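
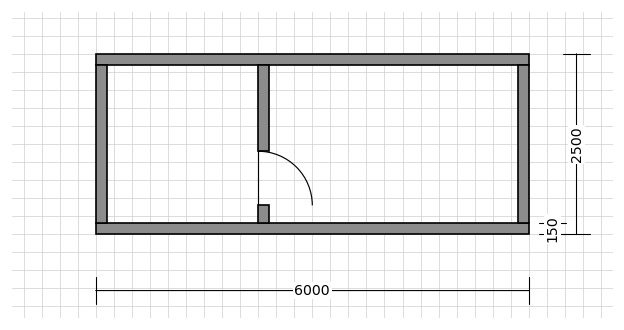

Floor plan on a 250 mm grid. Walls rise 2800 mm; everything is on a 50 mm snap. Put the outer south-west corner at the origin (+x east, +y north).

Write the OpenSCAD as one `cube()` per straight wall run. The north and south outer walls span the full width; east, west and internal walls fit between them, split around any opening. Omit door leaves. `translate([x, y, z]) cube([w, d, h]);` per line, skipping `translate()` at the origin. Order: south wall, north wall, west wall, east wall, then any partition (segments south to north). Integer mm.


cube([6000, 150, 2800]);
translate([0, 2350, 0]) cube([6000, 150, 2800]);
translate([0, 150, 0]) cube([150, 2200, 2800]);
translate([5850, 150, 0]) cube([150, 2200, 2800]);
translate([2250, 150, 0]) cube([150, 250, 2800]);
translate([2250, 1150, 0]) cube([150, 1200, 2800]);


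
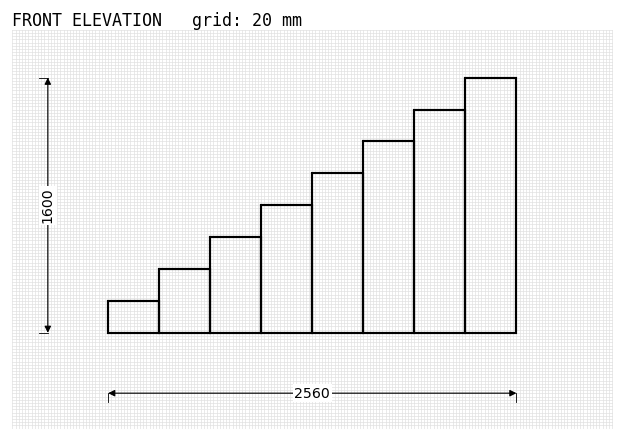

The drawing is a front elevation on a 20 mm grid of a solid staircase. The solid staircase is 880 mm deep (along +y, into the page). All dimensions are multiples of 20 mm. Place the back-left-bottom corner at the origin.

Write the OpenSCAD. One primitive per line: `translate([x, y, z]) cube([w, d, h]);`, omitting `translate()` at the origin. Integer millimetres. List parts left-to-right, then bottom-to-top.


cube([320, 880, 200]);
translate([320, 0, 0]) cube([320, 880, 400]);
translate([640, 0, 0]) cube([320, 880, 600]);
translate([960, 0, 0]) cube([320, 880, 800]);
translate([1280, 0, 0]) cube([320, 880, 1000]);
translate([1600, 0, 0]) cube([320, 880, 1200]);
translate([1920, 0, 0]) cube([320, 880, 1400]);
translate([2240, 0, 0]) cube([320, 880, 1600]);


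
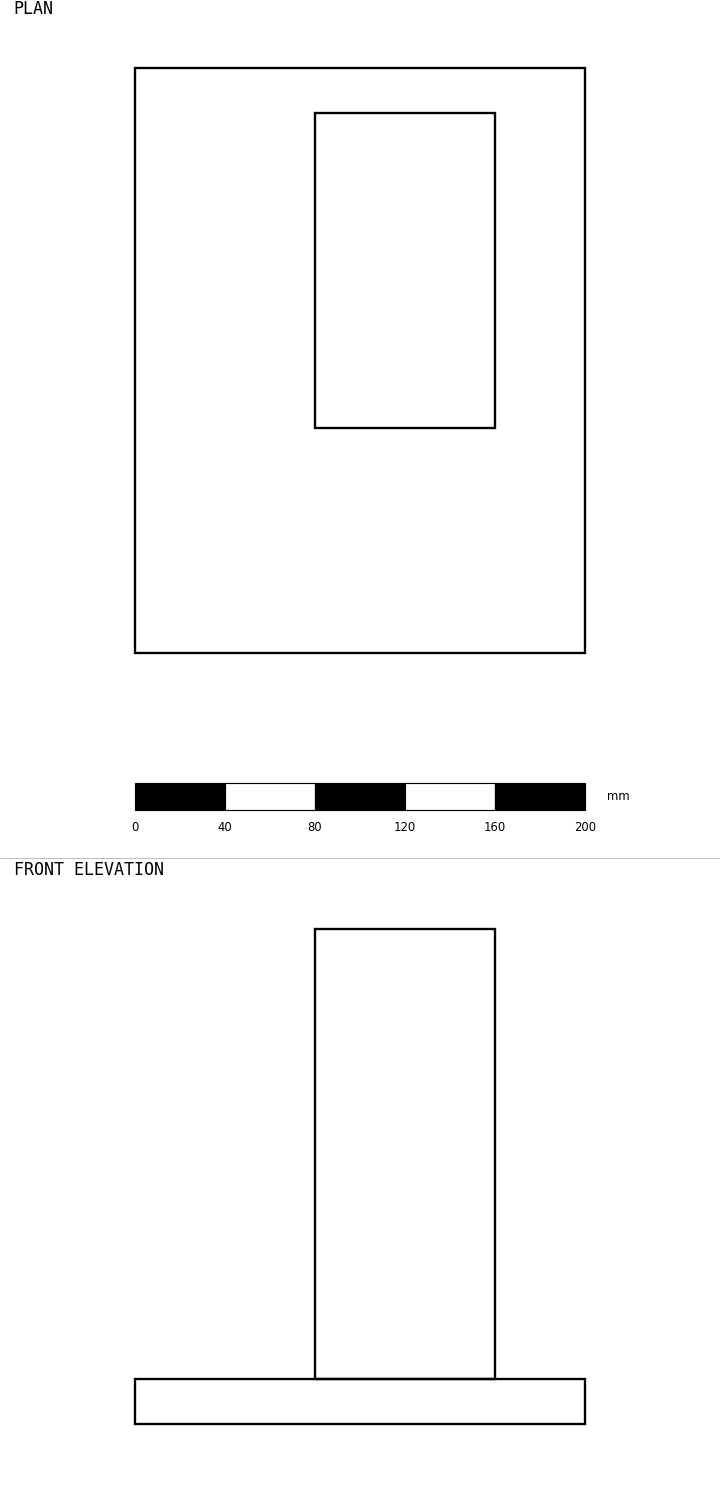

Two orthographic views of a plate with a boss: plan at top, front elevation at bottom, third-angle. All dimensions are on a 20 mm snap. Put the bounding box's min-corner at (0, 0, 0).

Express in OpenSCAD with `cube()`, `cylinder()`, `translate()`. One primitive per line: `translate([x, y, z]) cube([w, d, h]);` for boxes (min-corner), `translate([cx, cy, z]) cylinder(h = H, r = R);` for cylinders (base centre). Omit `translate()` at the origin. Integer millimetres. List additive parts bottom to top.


cube([200, 260, 20]);
translate([80, 100, 20]) cube([80, 140, 200]);


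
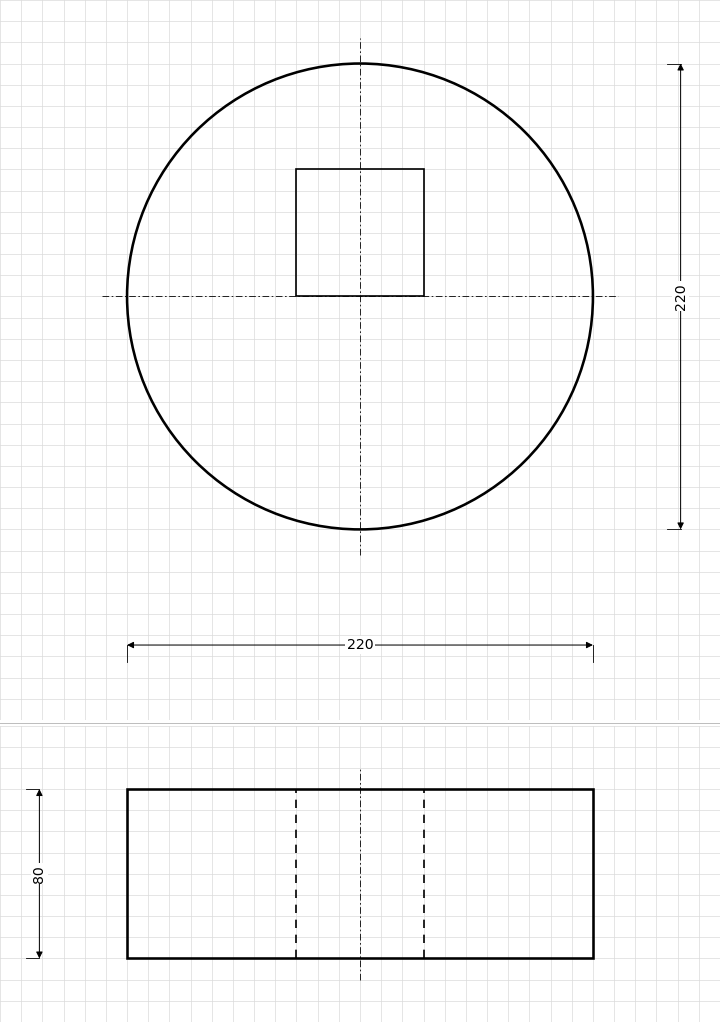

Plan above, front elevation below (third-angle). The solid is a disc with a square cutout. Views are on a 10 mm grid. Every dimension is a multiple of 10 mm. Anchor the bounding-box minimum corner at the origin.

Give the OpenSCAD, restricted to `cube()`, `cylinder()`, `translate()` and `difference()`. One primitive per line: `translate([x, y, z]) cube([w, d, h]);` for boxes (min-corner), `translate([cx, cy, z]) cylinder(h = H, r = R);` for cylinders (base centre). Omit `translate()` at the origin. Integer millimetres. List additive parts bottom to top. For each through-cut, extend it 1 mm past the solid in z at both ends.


difference() {
  translate([110, 110, 0]) cylinder(h = 80, r = 110);
  translate([80, 110, -1]) cube([60, 60, 82]);
}


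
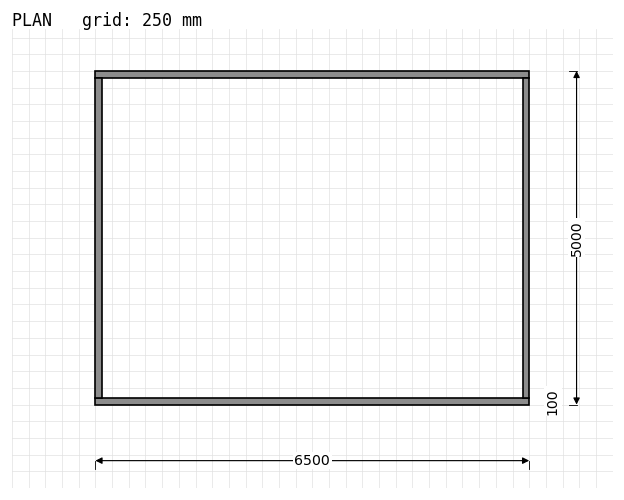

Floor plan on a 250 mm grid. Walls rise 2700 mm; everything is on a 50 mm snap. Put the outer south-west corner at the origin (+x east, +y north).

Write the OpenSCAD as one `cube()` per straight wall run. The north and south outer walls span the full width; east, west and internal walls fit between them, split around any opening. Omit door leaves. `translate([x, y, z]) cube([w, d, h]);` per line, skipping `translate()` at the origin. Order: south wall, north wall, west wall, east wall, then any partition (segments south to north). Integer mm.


cube([6500, 100, 2700]);
translate([0, 4900, 0]) cube([6500, 100, 2700]);
translate([0, 100, 0]) cube([100, 4800, 2700]);
translate([6400, 100, 0]) cube([100, 4800, 2700]);


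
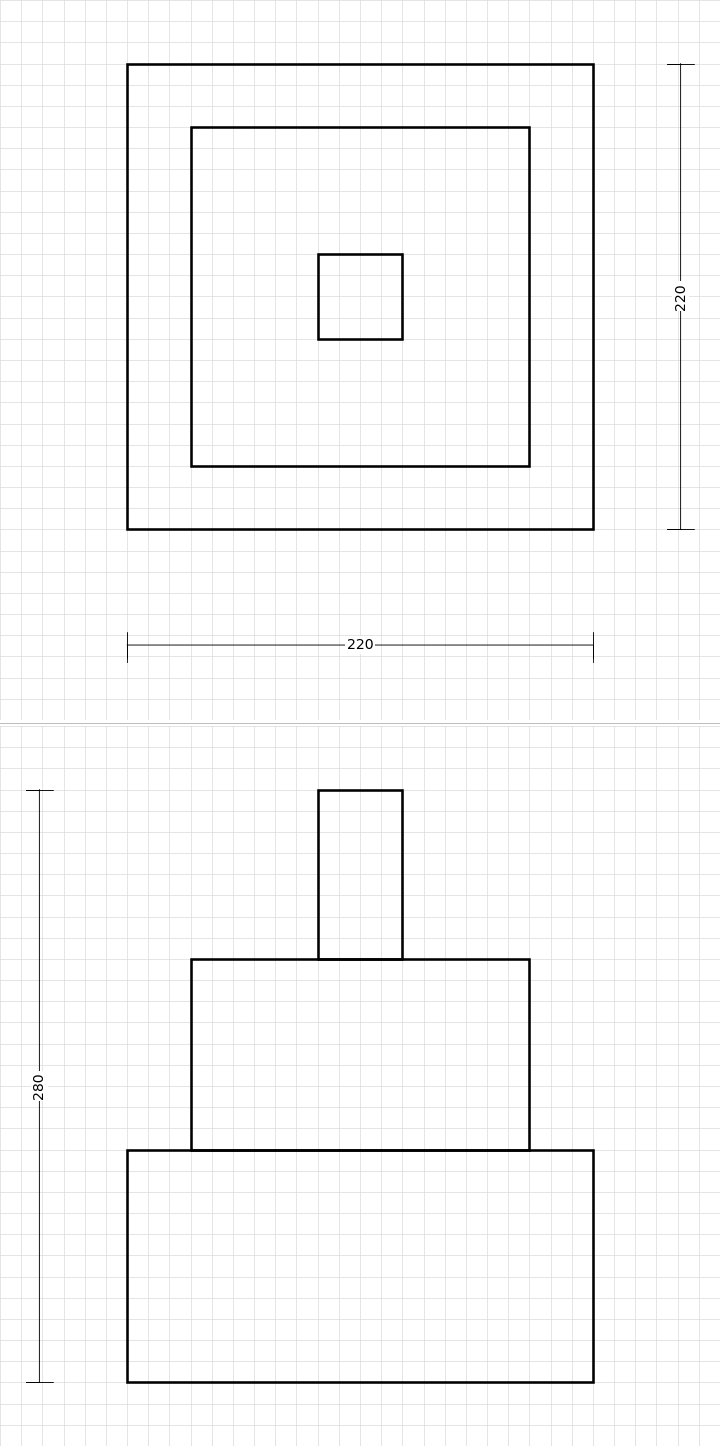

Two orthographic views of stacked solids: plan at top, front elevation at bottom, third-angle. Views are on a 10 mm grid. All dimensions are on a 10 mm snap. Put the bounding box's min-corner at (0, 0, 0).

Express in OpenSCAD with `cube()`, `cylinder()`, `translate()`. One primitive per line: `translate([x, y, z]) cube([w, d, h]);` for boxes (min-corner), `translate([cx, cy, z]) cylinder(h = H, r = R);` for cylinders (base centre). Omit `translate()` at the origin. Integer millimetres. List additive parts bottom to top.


cube([220, 220, 110]);
translate([30, 30, 110]) cube([160, 160, 90]);
translate([90, 90, 200]) cube([40, 40, 80]);


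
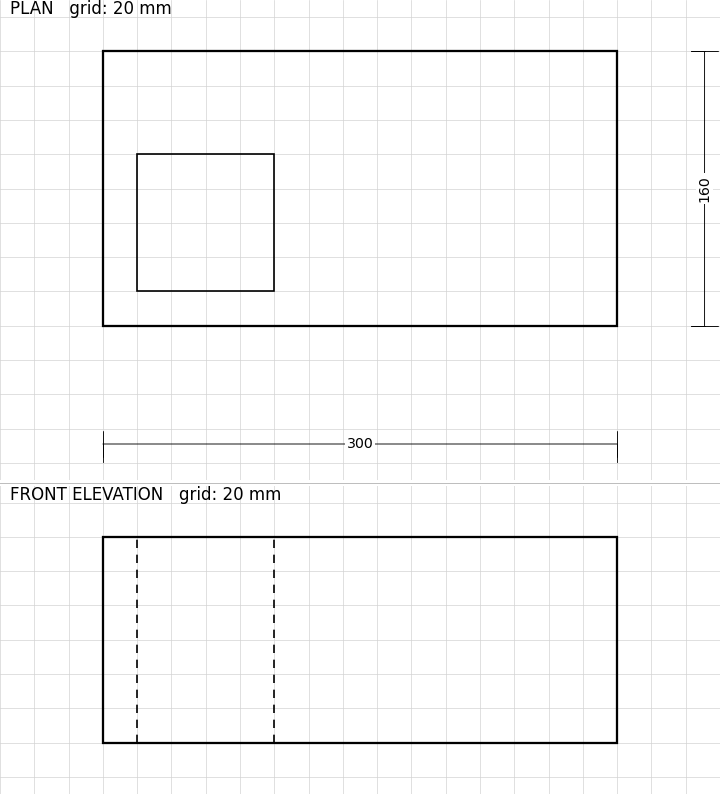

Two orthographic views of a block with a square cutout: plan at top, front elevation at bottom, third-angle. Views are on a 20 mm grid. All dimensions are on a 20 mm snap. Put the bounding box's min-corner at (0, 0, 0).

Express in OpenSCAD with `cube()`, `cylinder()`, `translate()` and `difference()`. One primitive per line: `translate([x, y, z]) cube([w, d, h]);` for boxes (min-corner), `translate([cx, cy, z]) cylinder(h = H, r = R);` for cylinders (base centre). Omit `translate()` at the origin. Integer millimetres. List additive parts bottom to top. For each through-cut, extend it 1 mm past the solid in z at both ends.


difference() {
  cube([300, 160, 120]);
  translate([20, 20, -1]) cube([80, 80, 122]);
}


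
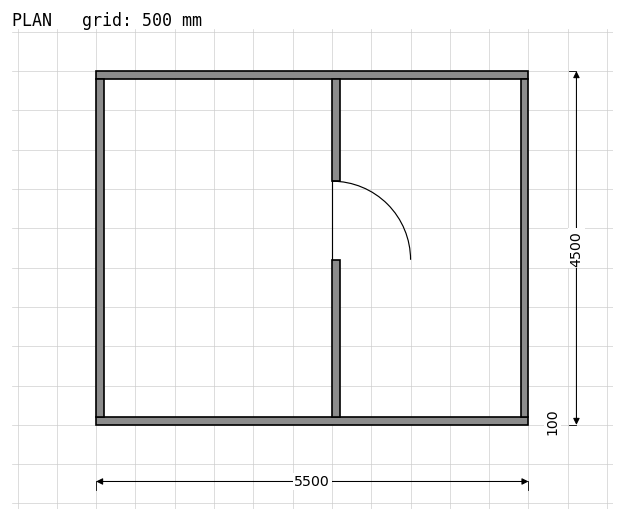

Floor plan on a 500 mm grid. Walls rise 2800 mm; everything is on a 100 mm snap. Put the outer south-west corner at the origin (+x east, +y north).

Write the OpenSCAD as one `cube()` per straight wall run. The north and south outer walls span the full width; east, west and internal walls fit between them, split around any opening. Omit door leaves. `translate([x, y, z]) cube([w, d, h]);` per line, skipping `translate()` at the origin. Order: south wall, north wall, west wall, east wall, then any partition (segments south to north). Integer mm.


cube([5500, 100, 2800]);
translate([0, 4400, 0]) cube([5500, 100, 2800]);
translate([0, 100, 0]) cube([100, 4300, 2800]);
translate([5400, 100, 0]) cube([100, 4300, 2800]);
translate([3000, 100, 0]) cube([100, 2000, 2800]);
translate([3000, 3100, 0]) cube([100, 1300, 2800]);


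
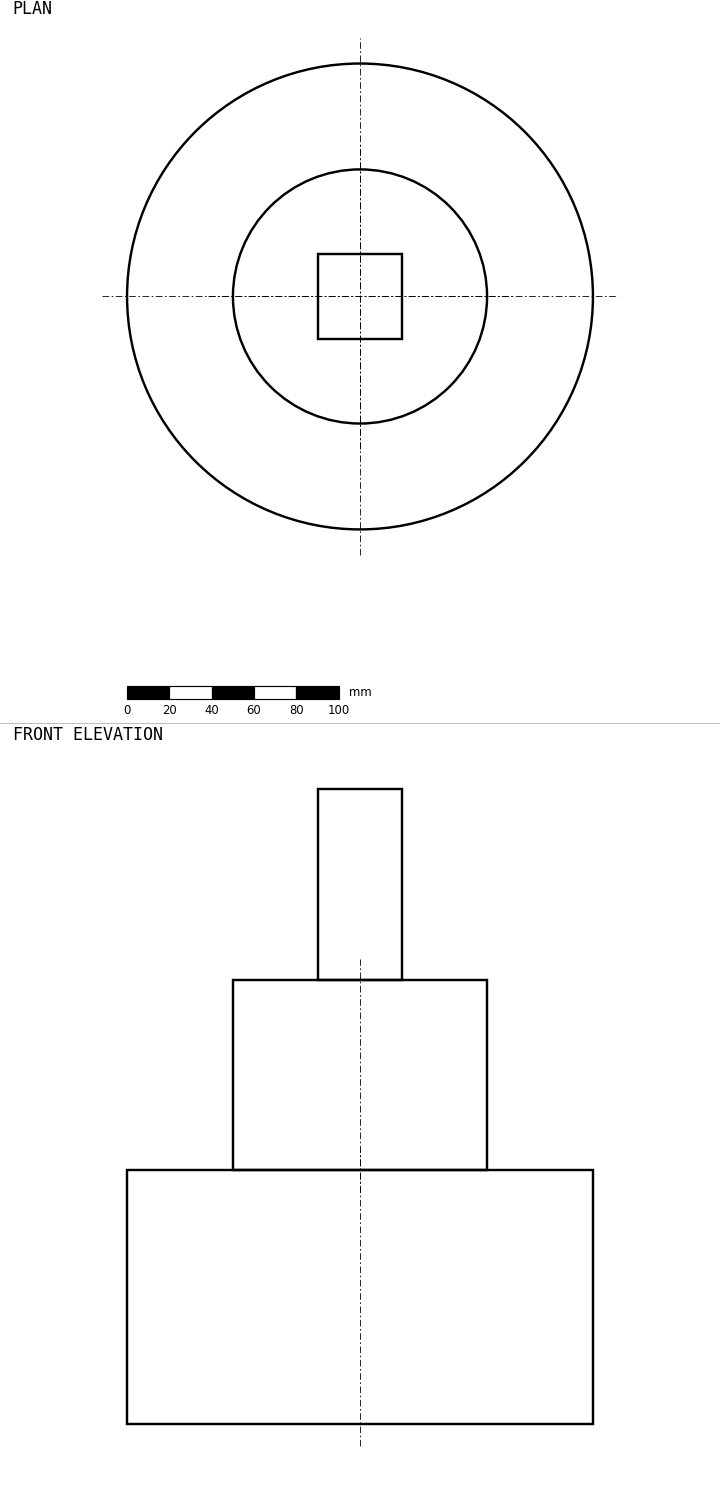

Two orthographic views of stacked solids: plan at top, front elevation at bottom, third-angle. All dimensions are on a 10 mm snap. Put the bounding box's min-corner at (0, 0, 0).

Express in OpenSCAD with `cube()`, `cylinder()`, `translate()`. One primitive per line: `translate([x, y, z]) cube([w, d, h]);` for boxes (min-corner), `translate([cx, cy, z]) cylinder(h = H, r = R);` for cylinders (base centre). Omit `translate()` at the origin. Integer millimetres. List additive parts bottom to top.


translate([110, 110, 0]) cylinder(h = 120, r = 110);
translate([110, 110, 120]) cylinder(h = 90, r = 60);
translate([90, 90, 210]) cube([40, 40, 90]);


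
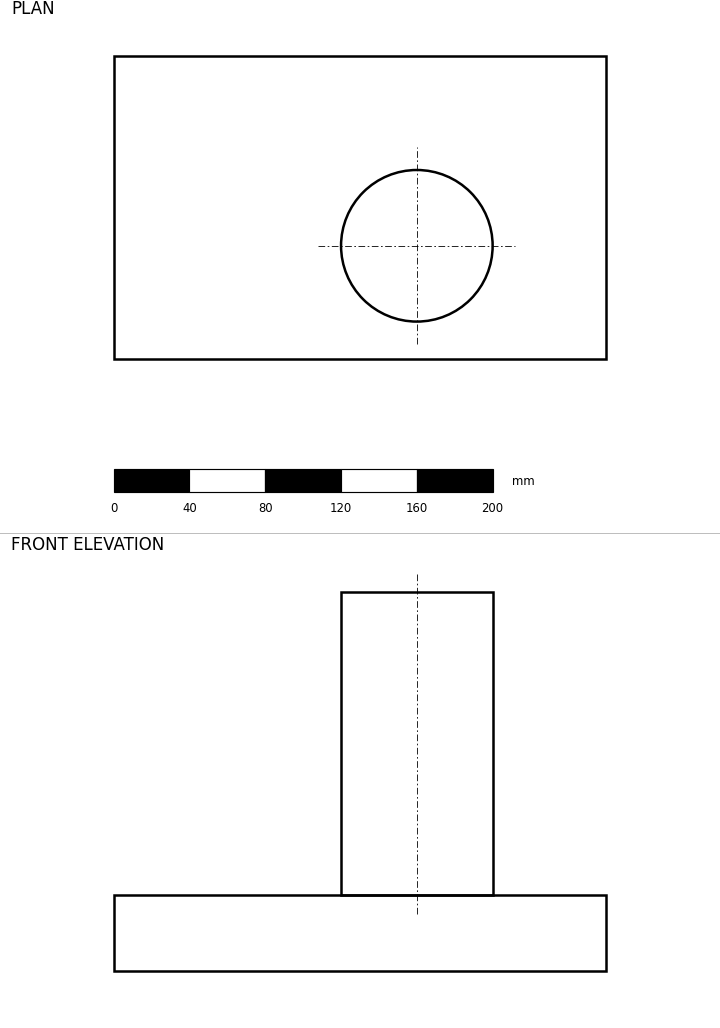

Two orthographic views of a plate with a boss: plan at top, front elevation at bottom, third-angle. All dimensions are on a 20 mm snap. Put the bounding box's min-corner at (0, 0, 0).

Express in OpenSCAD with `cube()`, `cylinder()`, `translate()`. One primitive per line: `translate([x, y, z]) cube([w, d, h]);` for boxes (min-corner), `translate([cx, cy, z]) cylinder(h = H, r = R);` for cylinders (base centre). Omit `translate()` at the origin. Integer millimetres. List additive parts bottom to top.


cube([260, 160, 40]);
translate([160, 60, 40]) cylinder(h = 160, r = 40);


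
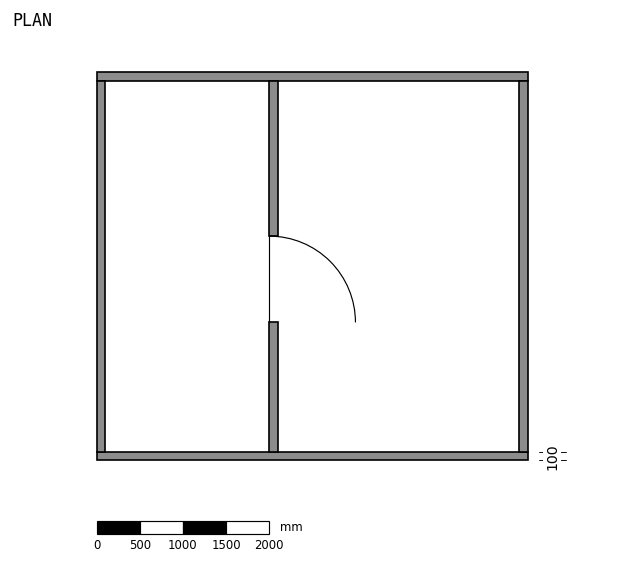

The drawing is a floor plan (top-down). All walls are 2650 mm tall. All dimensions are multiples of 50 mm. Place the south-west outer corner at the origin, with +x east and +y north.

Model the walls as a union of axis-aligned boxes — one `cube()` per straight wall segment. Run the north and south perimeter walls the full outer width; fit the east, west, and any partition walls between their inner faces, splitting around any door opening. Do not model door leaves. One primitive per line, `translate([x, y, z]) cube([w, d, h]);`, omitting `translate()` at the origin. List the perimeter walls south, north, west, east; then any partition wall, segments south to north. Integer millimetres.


cube([5000, 100, 2650]);
translate([0, 4400, 0]) cube([5000, 100, 2650]);
translate([0, 100, 0]) cube([100, 4300, 2650]);
translate([4900, 100, 0]) cube([100, 4300, 2650]);
translate([2000, 100, 0]) cube([100, 1500, 2650]);
translate([2000, 2600, 0]) cube([100, 1800, 2650]);


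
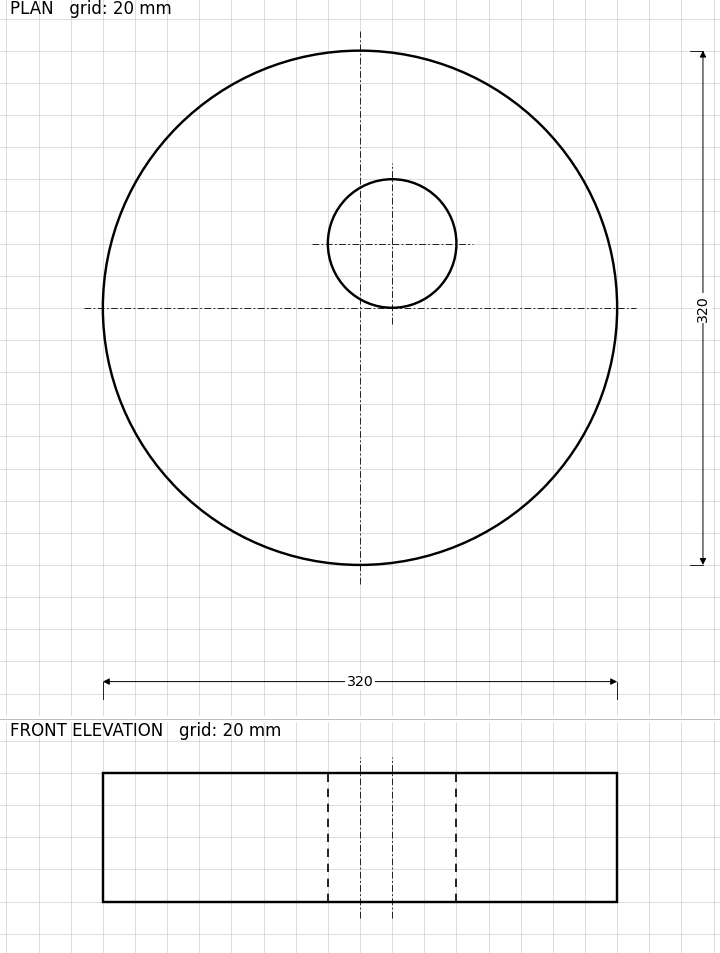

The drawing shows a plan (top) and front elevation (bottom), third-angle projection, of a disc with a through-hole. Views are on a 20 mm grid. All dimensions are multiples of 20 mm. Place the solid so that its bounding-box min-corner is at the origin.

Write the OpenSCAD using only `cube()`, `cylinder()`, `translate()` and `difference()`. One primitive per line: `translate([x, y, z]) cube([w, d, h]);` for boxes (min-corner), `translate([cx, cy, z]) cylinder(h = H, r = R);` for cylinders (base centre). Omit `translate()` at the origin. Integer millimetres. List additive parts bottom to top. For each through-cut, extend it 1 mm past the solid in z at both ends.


difference() {
  translate([160, 160, 0]) cylinder(h = 80, r = 160);
  translate([180, 200, -1]) cylinder(h = 82, r = 40);
}


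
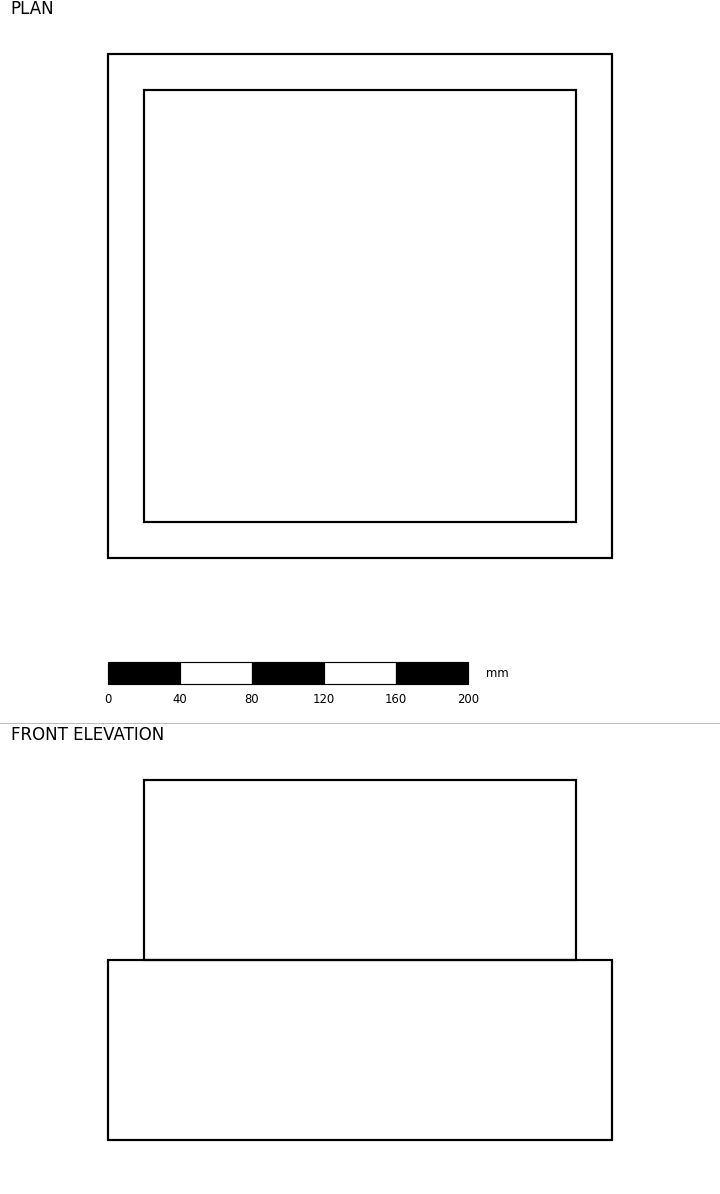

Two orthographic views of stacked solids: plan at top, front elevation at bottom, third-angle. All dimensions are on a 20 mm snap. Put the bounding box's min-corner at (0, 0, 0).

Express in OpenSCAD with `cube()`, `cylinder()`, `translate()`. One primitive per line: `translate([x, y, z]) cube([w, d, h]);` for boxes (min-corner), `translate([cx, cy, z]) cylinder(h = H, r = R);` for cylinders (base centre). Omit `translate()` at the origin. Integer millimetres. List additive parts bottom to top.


cube([280, 280, 100]);
translate([20, 20, 100]) cube([240, 240, 100]);


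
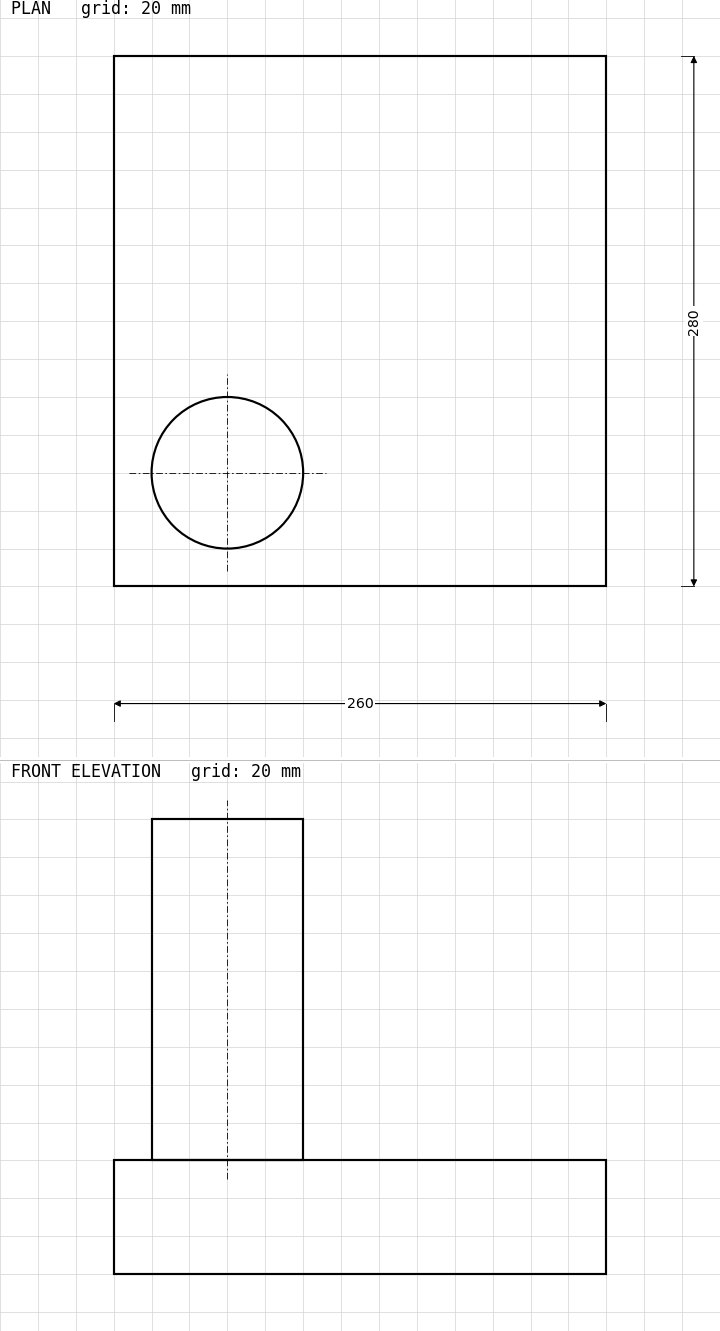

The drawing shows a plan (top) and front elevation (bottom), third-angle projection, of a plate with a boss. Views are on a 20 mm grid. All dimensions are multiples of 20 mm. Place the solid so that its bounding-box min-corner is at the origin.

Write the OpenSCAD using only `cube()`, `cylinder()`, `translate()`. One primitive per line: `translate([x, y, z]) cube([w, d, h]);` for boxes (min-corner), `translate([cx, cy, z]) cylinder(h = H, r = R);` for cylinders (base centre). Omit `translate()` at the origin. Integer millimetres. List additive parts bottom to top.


cube([260, 280, 60]);
translate([60, 60, 60]) cylinder(h = 180, r = 40);


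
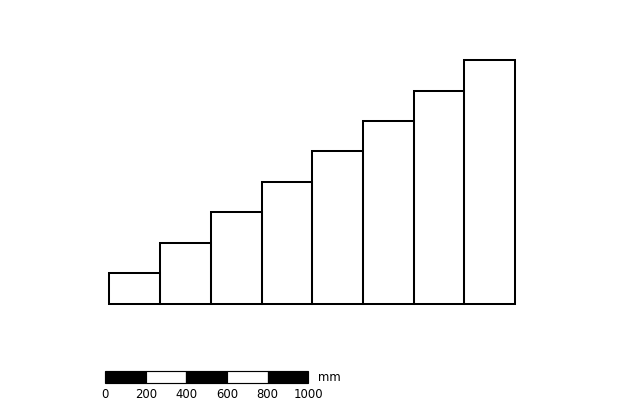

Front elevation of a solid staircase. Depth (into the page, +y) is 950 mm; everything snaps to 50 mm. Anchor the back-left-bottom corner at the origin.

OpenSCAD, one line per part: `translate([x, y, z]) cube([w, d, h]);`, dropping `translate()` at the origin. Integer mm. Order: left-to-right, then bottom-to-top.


cube([250, 950, 150]);
translate([250, 0, 0]) cube([250, 950, 300]);
translate([500, 0, 0]) cube([250, 950, 450]);
translate([750, 0, 0]) cube([250, 950, 600]);
translate([1000, 0, 0]) cube([250, 950, 750]);
translate([1250, 0, 0]) cube([250, 950, 900]);
translate([1500, 0, 0]) cube([250, 950, 1050]);
translate([1750, 0, 0]) cube([250, 950, 1200]);


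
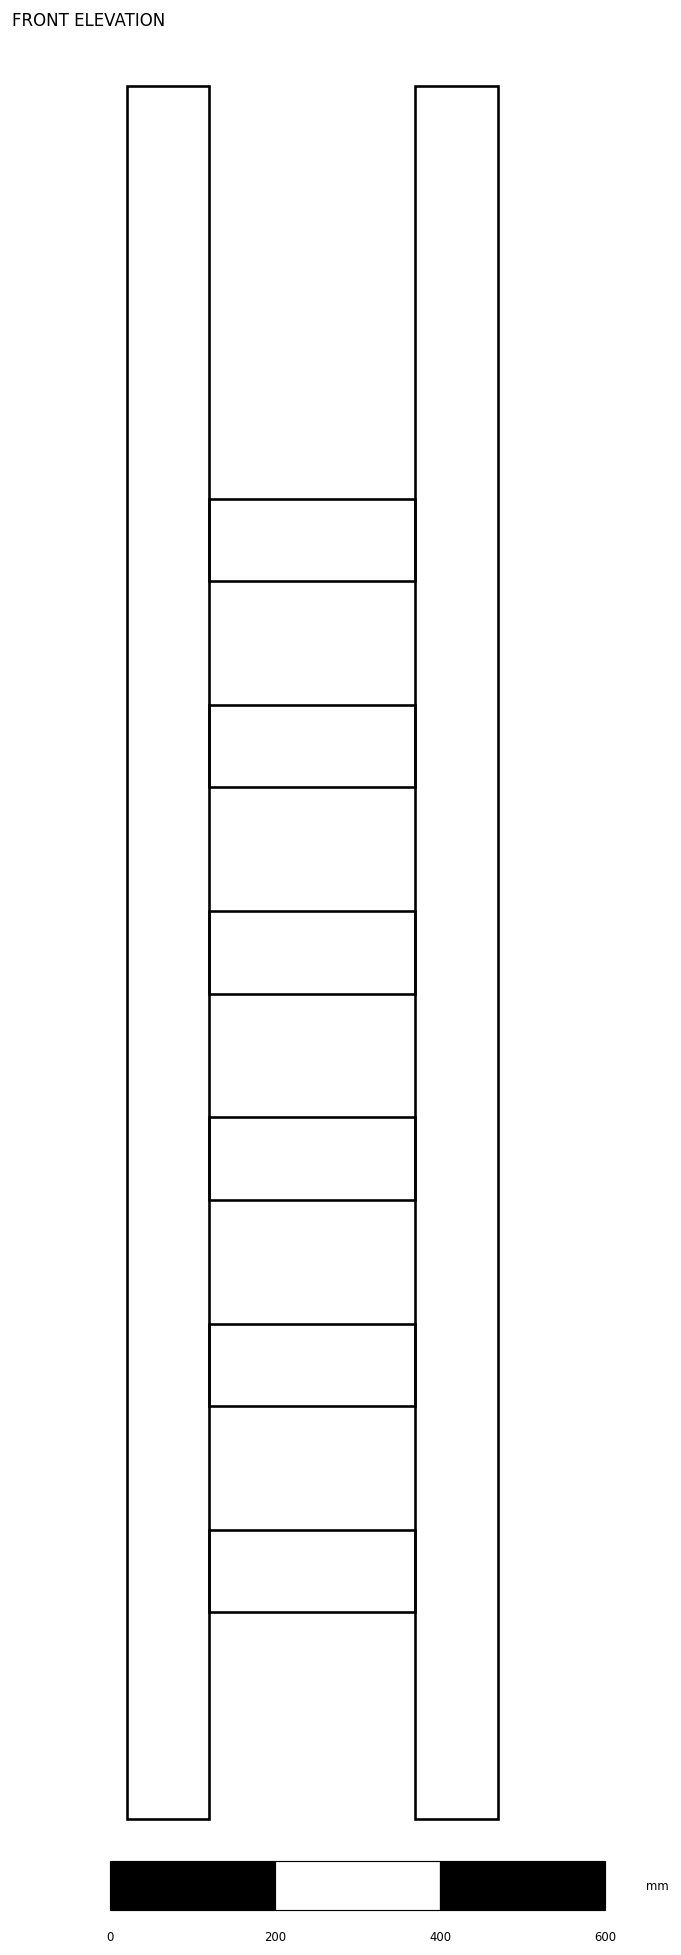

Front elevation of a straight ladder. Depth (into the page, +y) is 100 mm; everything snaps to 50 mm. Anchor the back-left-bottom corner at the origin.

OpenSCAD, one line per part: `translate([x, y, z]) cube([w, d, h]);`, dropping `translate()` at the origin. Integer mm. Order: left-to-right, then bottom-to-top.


cube([100, 100, 2100]);
translate([100, 0, 250]) cube([250, 100, 100]);
translate([100, 0, 500]) cube([250, 100, 100]);
translate([100, 0, 750]) cube([250, 100, 100]);
translate([100, 0, 1000]) cube([250, 100, 100]);
translate([100, 0, 1250]) cube([250, 100, 100]);
translate([100, 0, 1500]) cube([250, 100, 100]);
translate([350, 0, 0]) cube([100, 100, 2100]);


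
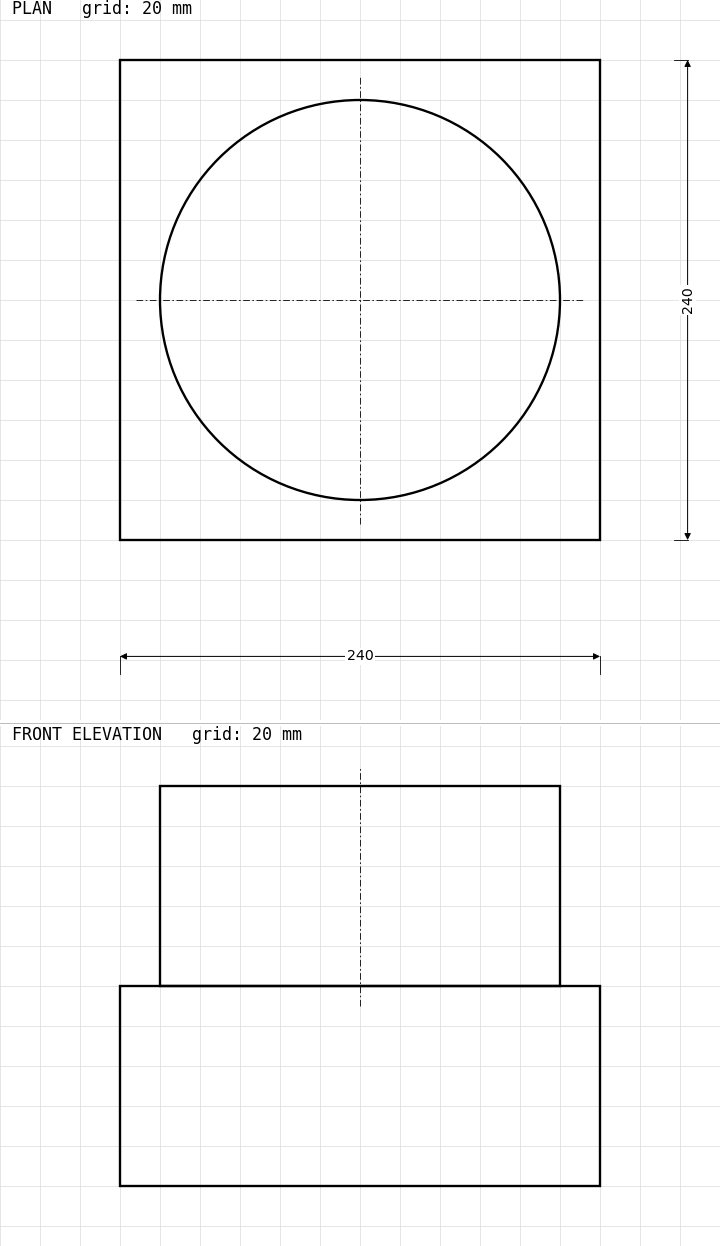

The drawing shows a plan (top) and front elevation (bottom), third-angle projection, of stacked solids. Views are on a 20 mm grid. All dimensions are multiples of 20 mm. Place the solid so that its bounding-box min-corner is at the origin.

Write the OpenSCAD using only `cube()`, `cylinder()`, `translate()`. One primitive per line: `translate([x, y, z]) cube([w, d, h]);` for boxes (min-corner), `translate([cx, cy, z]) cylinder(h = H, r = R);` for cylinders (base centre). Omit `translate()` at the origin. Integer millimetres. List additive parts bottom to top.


cube([240, 240, 100]);
translate([120, 120, 100]) cylinder(h = 100, r = 100);


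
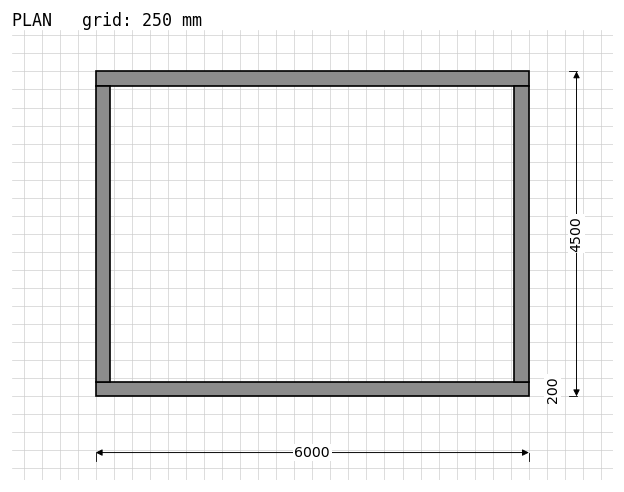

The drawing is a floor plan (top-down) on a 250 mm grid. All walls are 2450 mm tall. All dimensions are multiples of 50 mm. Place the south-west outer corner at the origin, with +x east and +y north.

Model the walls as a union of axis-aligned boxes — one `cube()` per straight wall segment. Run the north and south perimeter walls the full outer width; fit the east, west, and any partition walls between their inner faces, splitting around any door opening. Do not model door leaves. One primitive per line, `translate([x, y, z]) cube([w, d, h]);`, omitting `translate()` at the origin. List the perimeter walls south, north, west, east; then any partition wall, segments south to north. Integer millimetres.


cube([6000, 200, 2450]);
translate([0, 4300, 0]) cube([6000, 200, 2450]);
translate([0, 200, 0]) cube([200, 4100, 2450]);
translate([5800, 200, 0]) cube([200, 4100, 2450]);


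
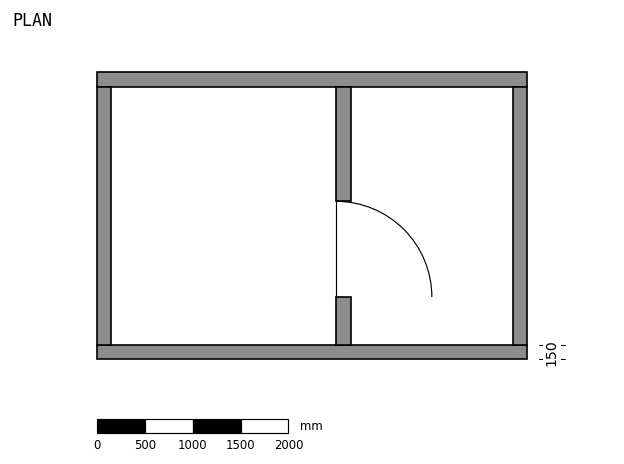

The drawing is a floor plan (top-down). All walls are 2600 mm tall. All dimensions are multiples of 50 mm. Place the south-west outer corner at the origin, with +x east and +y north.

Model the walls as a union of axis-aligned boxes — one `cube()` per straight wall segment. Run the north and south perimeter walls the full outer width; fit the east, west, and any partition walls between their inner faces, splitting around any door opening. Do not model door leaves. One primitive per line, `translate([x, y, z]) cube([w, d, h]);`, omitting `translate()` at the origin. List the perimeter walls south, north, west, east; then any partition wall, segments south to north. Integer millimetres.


cube([4500, 150, 2600]);
translate([0, 2850, 0]) cube([4500, 150, 2600]);
translate([0, 150, 0]) cube([150, 2700, 2600]);
translate([4350, 150, 0]) cube([150, 2700, 2600]);
translate([2500, 150, 0]) cube([150, 500, 2600]);
translate([2500, 1650, 0]) cube([150, 1200, 2600]);


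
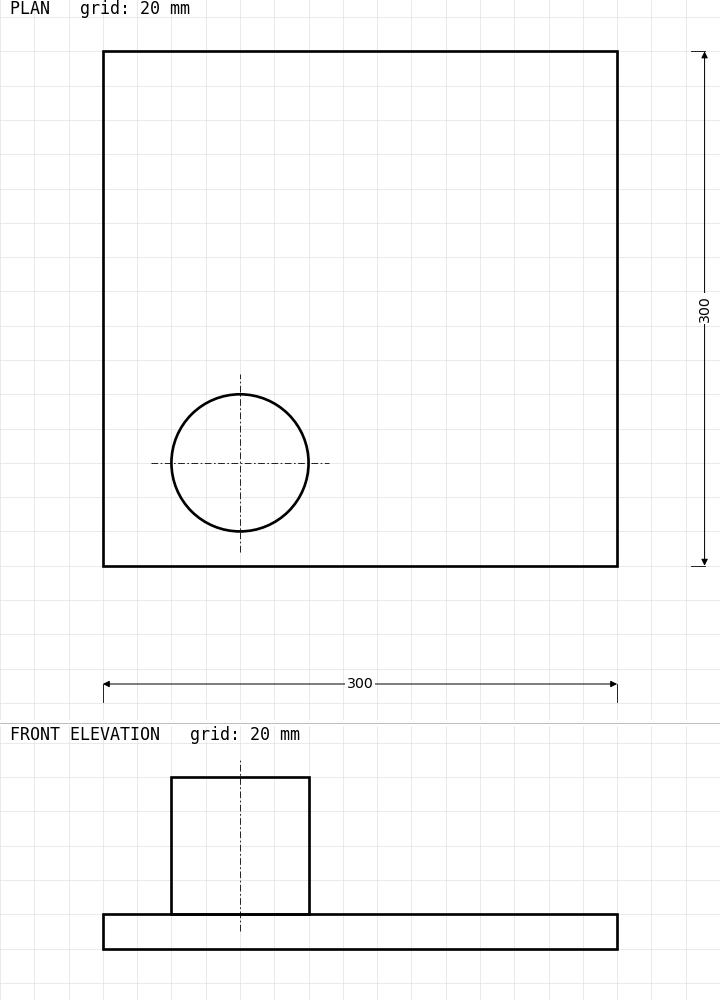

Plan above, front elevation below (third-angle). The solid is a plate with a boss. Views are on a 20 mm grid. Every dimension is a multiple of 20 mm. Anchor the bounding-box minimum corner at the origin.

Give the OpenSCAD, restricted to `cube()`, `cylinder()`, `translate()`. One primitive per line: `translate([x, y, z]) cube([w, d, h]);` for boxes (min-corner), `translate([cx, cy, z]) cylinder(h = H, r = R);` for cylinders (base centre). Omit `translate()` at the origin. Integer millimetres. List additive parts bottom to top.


cube([300, 300, 20]);
translate([80, 60, 20]) cylinder(h = 80, r = 40);


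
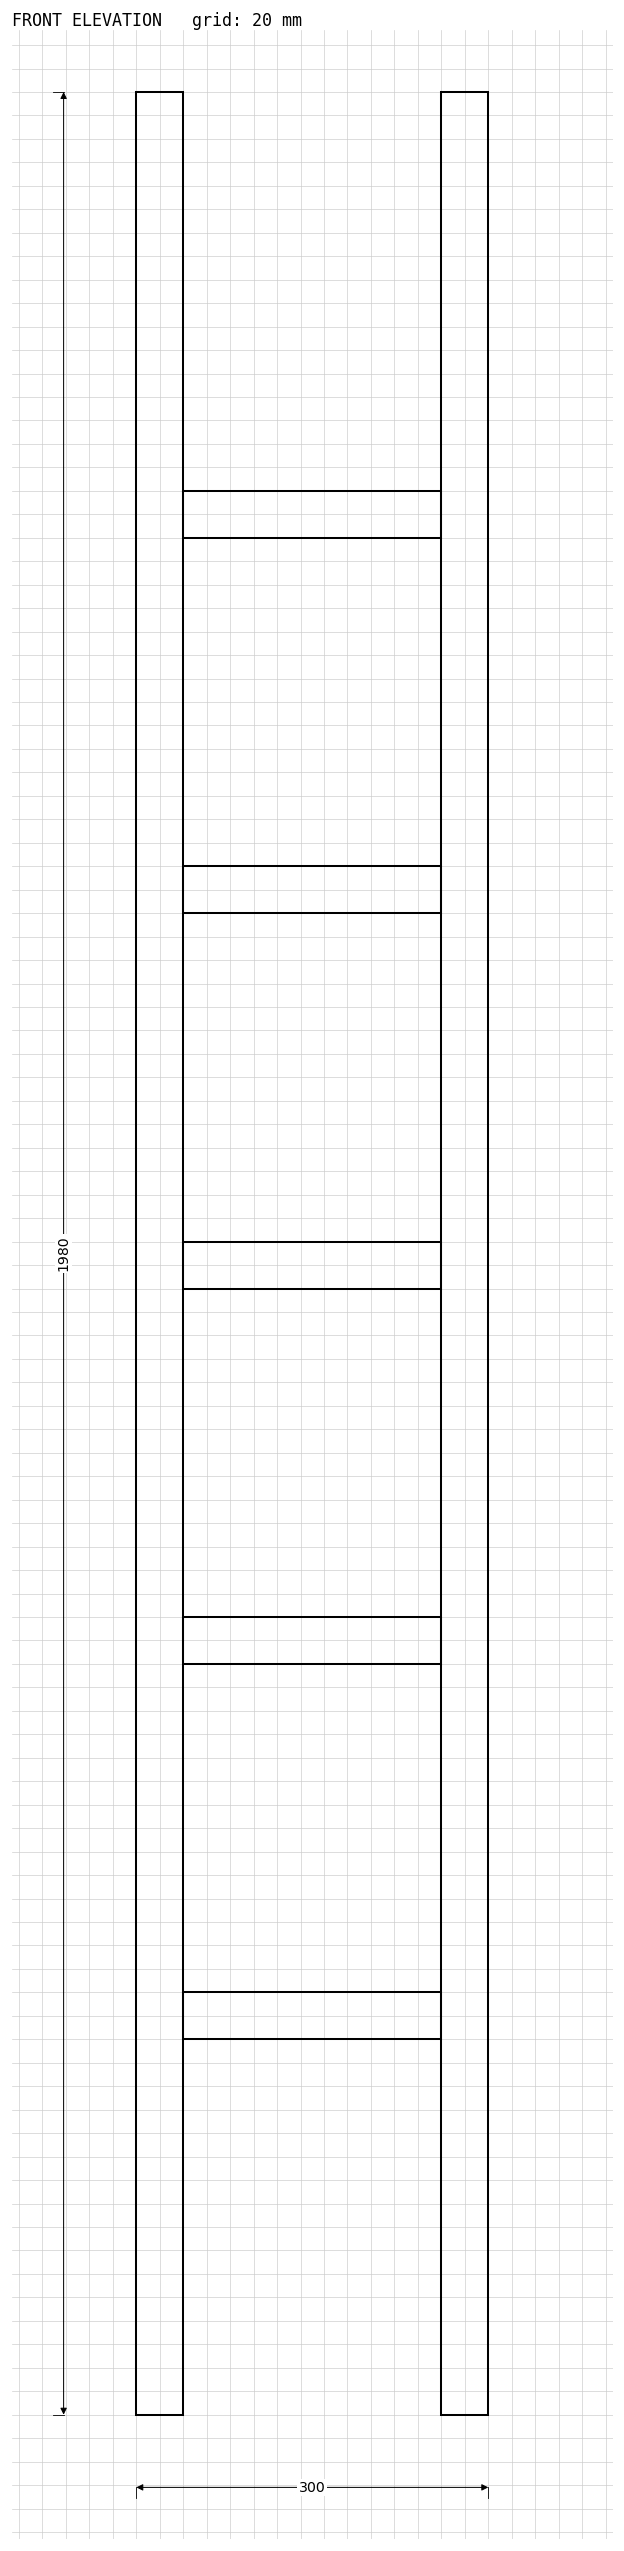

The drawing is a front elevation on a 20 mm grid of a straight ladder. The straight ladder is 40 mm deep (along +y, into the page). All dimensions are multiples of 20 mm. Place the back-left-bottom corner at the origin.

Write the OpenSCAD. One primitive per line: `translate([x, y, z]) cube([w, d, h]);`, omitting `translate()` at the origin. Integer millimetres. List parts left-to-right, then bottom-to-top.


cube([40, 40, 1980]);
translate([40, 0, 320]) cube([220, 40, 40]);
translate([40, 0, 640]) cube([220, 40, 40]);
translate([40, 0, 960]) cube([220, 40, 40]);
translate([40, 0, 1280]) cube([220, 40, 40]);
translate([40, 0, 1600]) cube([220, 40, 40]);
translate([260, 0, 0]) cube([40, 40, 1980]);


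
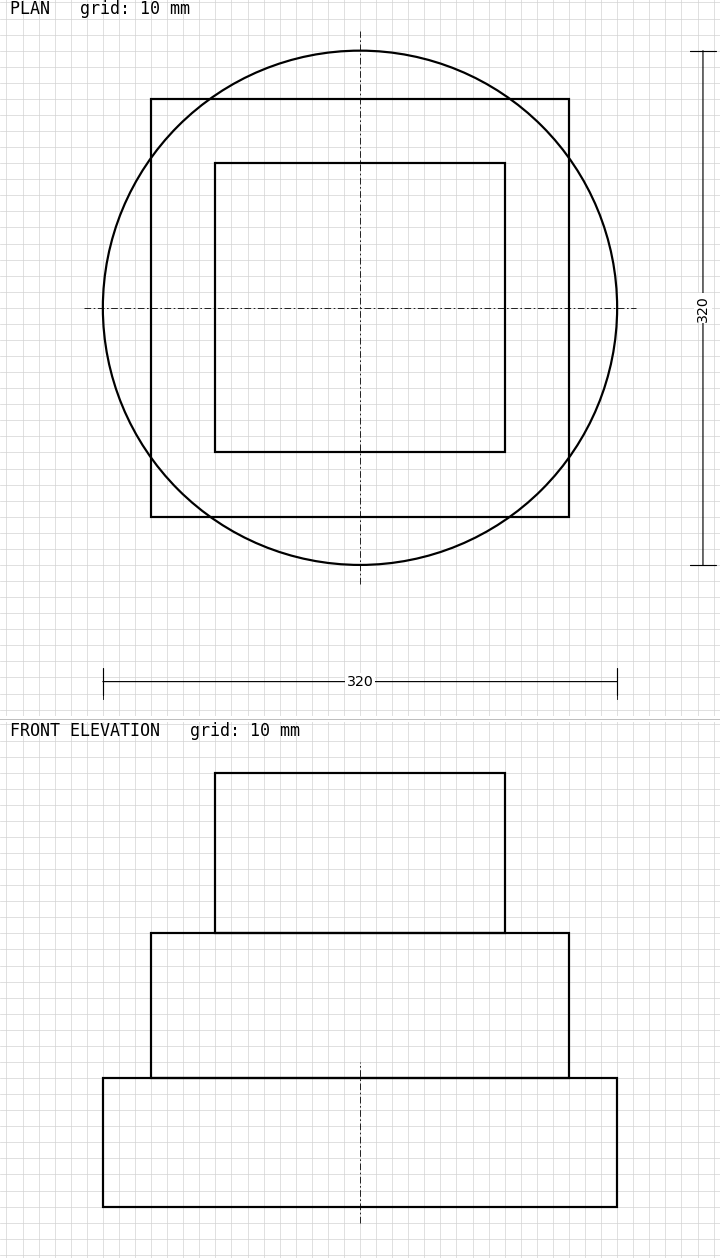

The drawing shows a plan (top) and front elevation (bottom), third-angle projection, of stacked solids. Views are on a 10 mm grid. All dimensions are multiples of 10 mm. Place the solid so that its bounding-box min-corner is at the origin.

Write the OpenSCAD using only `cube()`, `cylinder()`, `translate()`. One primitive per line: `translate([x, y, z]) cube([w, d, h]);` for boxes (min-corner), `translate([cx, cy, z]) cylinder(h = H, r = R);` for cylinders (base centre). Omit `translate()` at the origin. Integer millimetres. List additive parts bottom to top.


translate([160, 160, 0]) cylinder(h = 80, r = 160);
translate([30, 30, 80]) cube([260, 260, 90]);
translate([70, 70, 170]) cube([180, 180, 100]);


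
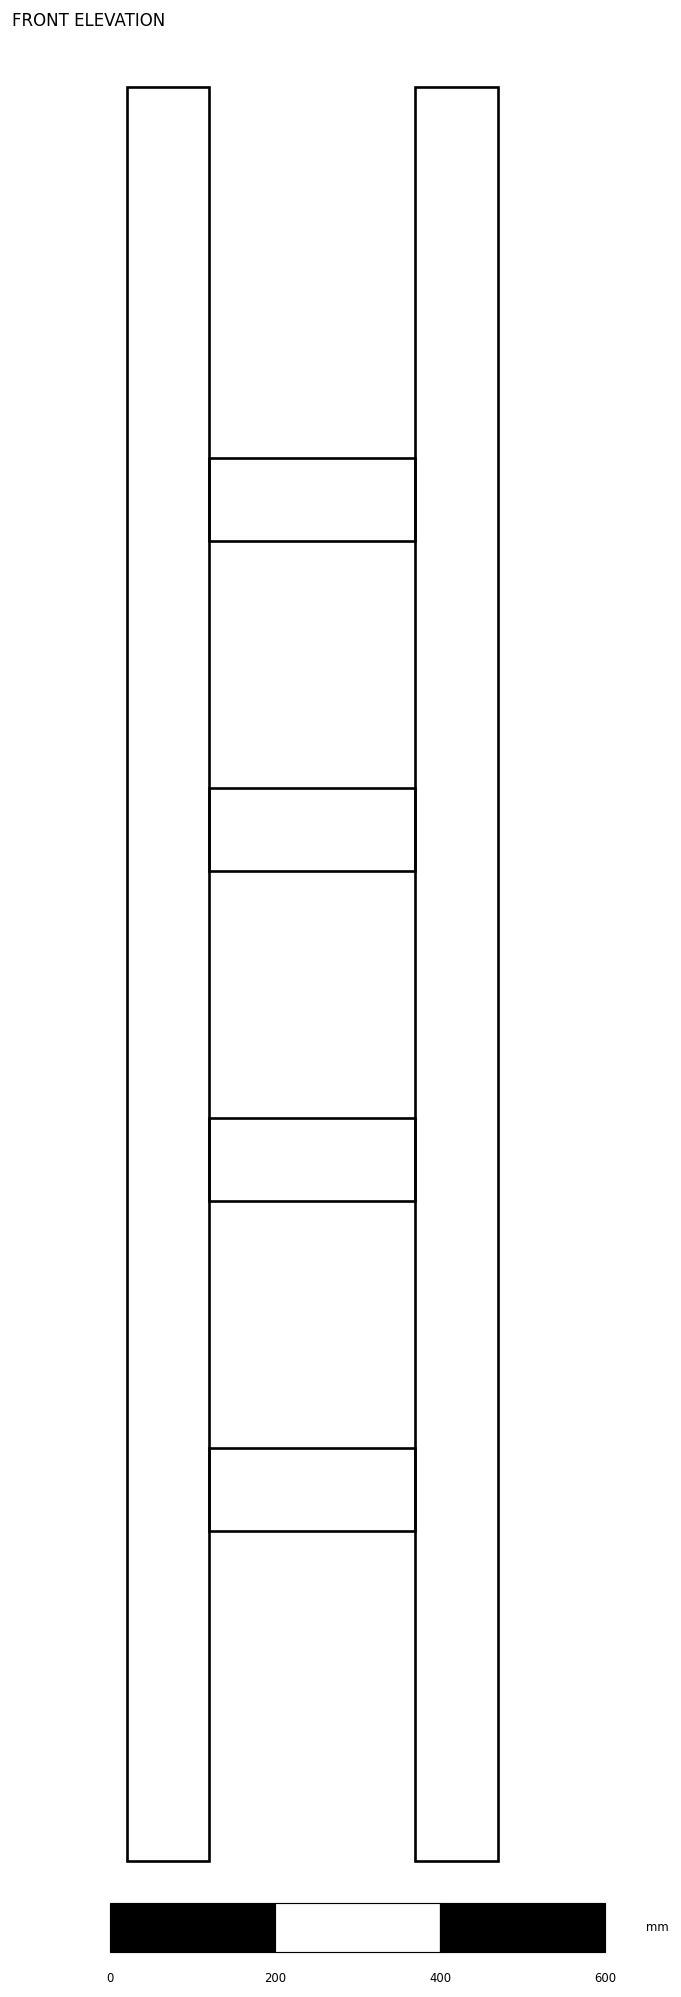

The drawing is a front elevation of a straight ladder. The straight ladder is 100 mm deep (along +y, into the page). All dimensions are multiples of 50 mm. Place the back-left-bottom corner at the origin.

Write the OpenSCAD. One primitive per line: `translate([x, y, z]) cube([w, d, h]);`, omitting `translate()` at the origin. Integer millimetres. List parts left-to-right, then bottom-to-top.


cube([100, 100, 2150]);
translate([100, 0, 400]) cube([250, 100, 100]);
translate([100, 0, 800]) cube([250, 100, 100]);
translate([100, 0, 1200]) cube([250, 100, 100]);
translate([100, 0, 1600]) cube([250, 100, 100]);
translate([350, 0, 0]) cube([100, 100, 2150]);


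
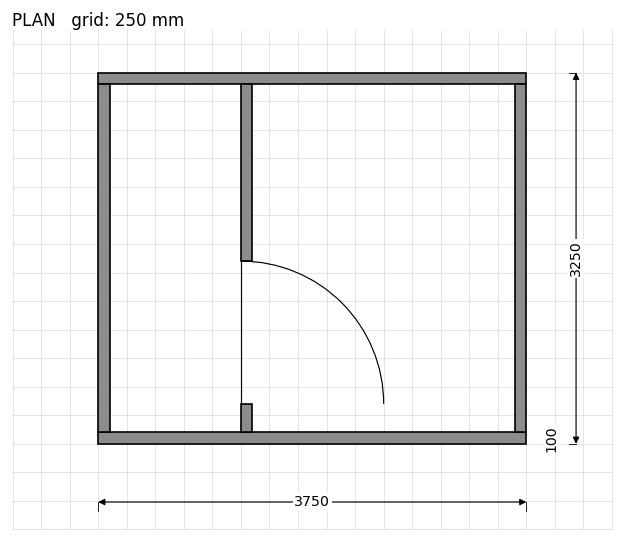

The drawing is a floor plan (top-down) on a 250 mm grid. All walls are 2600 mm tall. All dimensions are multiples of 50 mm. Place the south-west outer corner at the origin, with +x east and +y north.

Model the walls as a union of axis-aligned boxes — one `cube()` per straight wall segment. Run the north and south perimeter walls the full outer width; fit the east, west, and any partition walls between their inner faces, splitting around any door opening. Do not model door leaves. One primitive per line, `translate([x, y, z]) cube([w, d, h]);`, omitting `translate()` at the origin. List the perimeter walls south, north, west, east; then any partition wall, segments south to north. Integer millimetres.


cube([3750, 100, 2600]);
translate([0, 3150, 0]) cube([3750, 100, 2600]);
translate([0, 100, 0]) cube([100, 3050, 2600]);
translate([3650, 100, 0]) cube([100, 3050, 2600]);
translate([1250, 100, 0]) cube([100, 250, 2600]);
translate([1250, 1600, 0]) cube([100, 1550, 2600]);


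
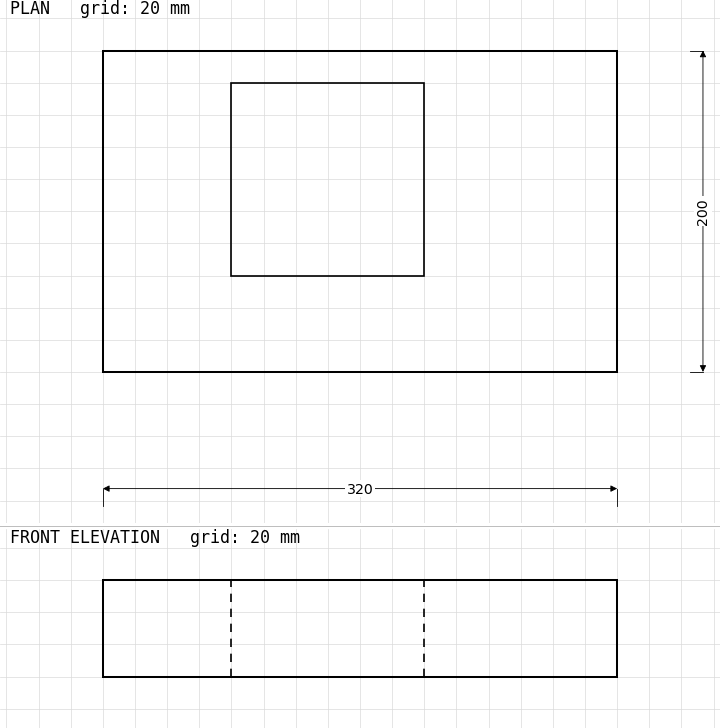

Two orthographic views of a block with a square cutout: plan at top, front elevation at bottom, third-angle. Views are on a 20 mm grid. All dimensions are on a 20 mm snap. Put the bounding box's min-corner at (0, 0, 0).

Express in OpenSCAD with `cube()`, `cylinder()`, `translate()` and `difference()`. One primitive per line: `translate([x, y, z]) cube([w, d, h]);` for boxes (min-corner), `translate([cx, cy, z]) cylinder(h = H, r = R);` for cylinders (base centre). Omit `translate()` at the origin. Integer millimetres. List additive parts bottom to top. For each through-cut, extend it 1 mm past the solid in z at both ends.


difference() {
  cube([320, 200, 60]);
  translate([80, 60, -1]) cube([120, 120, 62]);
}


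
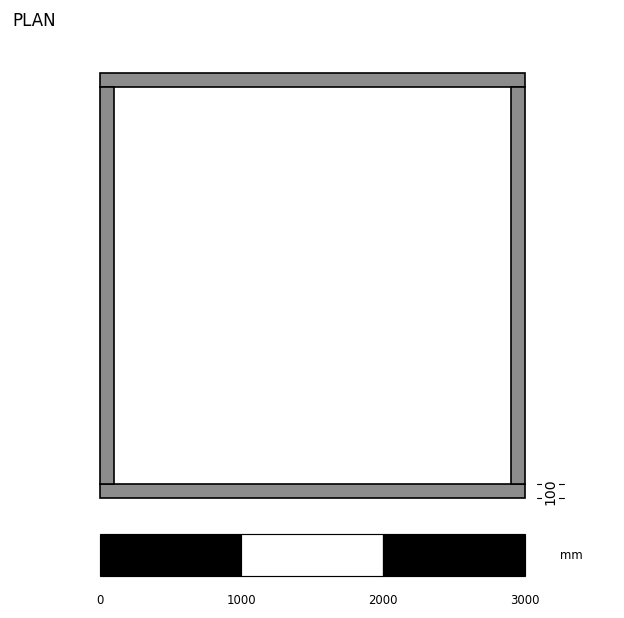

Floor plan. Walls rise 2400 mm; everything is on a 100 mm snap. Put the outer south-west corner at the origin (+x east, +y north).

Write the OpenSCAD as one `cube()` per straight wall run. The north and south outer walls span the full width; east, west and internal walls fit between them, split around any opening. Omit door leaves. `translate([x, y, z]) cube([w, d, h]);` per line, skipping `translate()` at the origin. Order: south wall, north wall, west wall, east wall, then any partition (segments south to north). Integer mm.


cube([3000, 100, 2400]);
translate([0, 2900, 0]) cube([3000, 100, 2400]);
translate([0, 100, 0]) cube([100, 2800, 2400]);
translate([2900, 100, 0]) cube([100, 2800, 2400]);


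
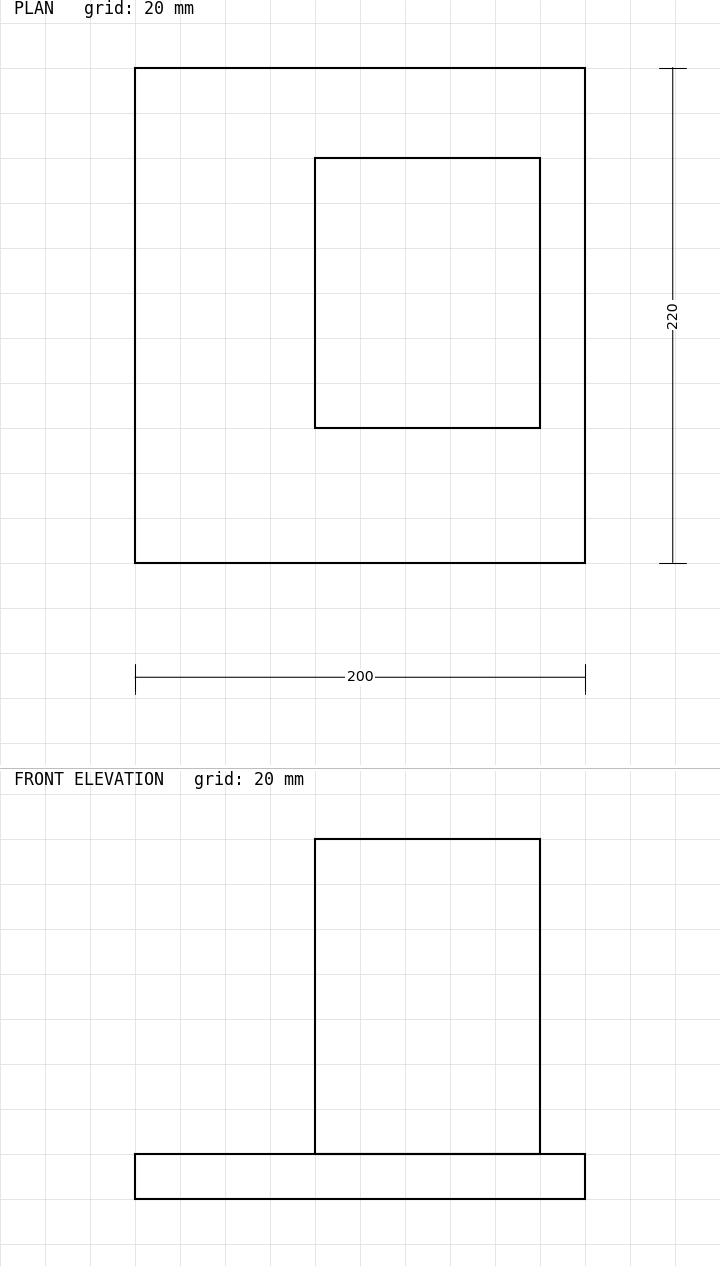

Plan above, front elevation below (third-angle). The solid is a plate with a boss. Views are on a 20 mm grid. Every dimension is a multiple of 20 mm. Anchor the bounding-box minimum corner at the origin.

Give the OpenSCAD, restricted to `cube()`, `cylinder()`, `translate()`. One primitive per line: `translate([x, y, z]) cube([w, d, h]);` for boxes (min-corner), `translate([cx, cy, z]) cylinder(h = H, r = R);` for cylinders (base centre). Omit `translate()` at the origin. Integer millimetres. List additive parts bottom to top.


cube([200, 220, 20]);
translate([80, 60, 20]) cube([100, 120, 140]);


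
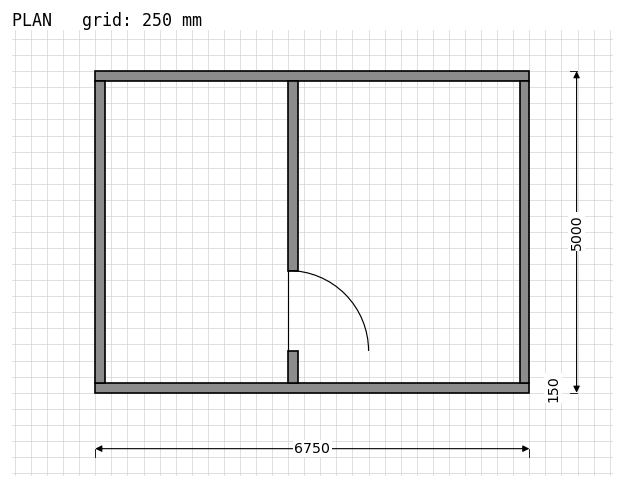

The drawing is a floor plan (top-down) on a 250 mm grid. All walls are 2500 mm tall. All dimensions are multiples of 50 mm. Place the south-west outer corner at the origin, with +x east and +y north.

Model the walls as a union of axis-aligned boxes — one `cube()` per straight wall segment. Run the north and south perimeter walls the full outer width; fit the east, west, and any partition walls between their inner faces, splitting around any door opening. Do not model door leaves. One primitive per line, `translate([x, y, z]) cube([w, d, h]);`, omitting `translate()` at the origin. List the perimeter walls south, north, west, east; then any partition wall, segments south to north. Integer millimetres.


cube([6750, 150, 2500]);
translate([0, 4850, 0]) cube([6750, 150, 2500]);
translate([0, 150, 0]) cube([150, 4700, 2500]);
translate([6600, 150, 0]) cube([150, 4700, 2500]);
translate([3000, 150, 0]) cube([150, 500, 2500]);
translate([3000, 1900, 0]) cube([150, 2950, 2500]);


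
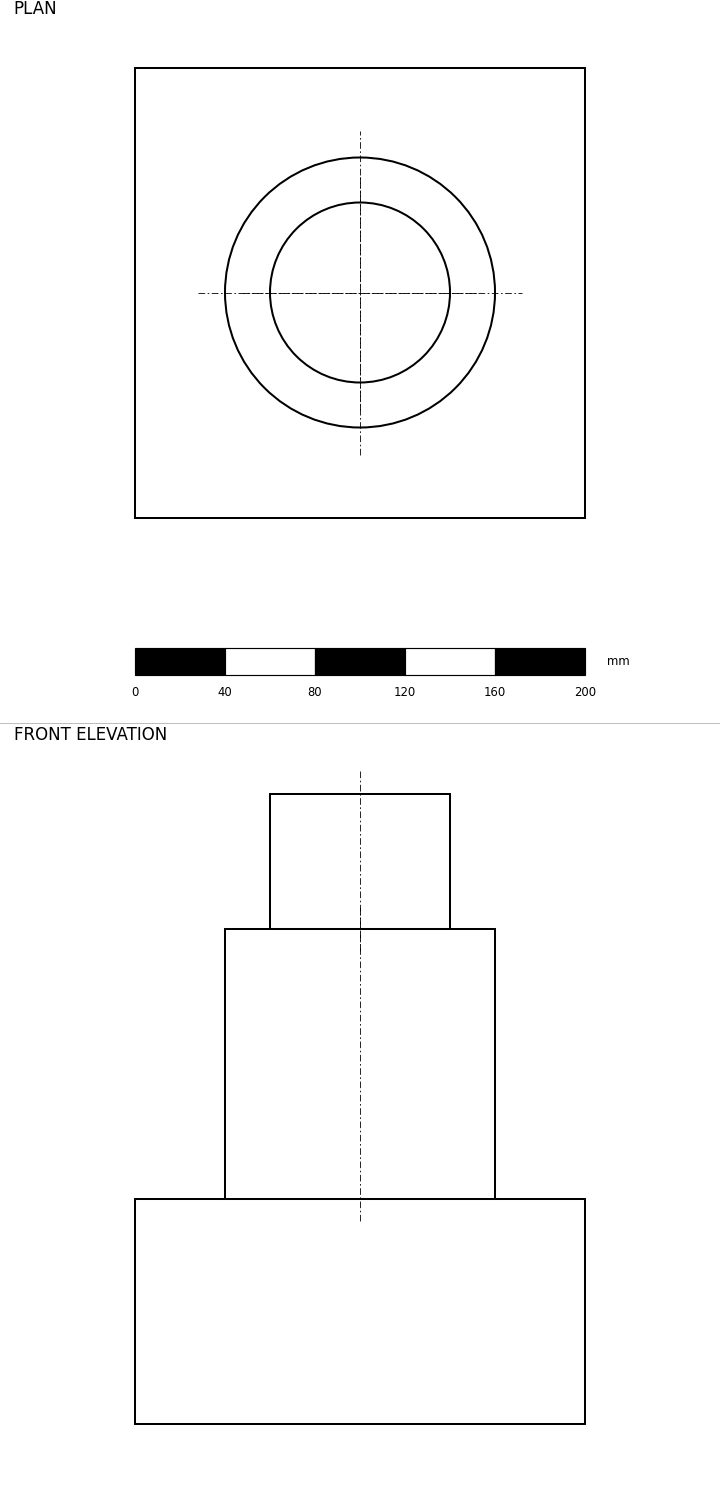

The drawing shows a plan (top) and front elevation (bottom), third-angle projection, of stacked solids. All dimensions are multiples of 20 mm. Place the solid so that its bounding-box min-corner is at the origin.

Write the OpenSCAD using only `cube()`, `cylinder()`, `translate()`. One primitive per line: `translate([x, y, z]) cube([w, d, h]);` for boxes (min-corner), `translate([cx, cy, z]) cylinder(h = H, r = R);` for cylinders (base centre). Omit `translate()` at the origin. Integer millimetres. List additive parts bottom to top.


cube([200, 200, 100]);
translate([100, 100, 100]) cylinder(h = 120, r = 60);
translate([100, 100, 220]) cylinder(h = 60, r = 40);


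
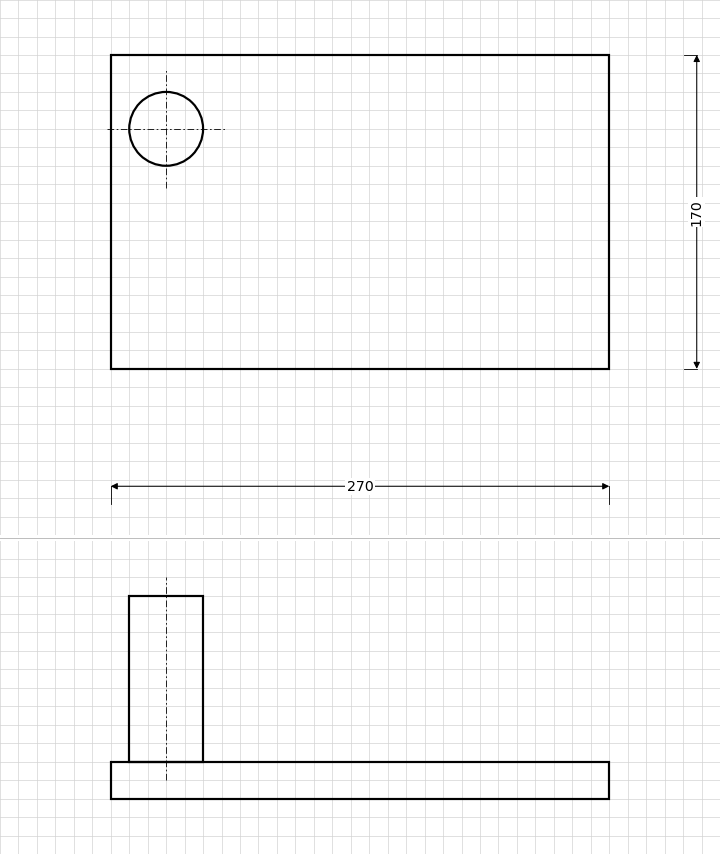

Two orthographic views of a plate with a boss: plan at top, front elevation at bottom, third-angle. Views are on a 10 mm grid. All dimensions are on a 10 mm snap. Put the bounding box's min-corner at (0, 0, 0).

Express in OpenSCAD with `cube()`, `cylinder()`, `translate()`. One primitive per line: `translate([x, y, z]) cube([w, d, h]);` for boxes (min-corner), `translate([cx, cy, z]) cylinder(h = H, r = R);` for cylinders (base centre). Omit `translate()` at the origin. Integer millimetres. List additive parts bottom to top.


cube([270, 170, 20]);
translate([30, 130, 20]) cylinder(h = 90, r = 20);


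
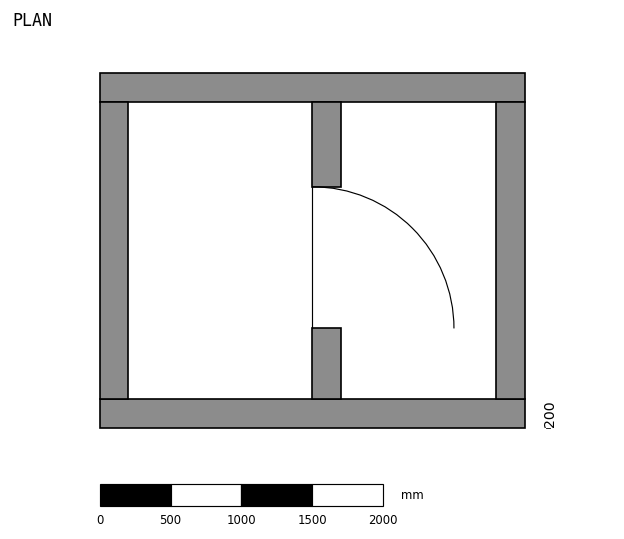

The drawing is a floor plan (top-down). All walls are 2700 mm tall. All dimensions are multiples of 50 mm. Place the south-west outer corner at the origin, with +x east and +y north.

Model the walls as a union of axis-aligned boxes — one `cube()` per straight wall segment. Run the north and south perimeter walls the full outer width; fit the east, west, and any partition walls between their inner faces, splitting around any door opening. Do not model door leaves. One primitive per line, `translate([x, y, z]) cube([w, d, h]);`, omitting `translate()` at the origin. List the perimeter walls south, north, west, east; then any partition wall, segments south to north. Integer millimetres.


cube([3000, 200, 2700]);
translate([0, 2300, 0]) cube([3000, 200, 2700]);
translate([0, 200, 0]) cube([200, 2100, 2700]);
translate([2800, 200, 0]) cube([200, 2100, 2700]);
translate([1500, 200, 0]) cube([200, 500, 2700]);
translate([1500, 1700, 0]) cube([200, 600, 2700]);


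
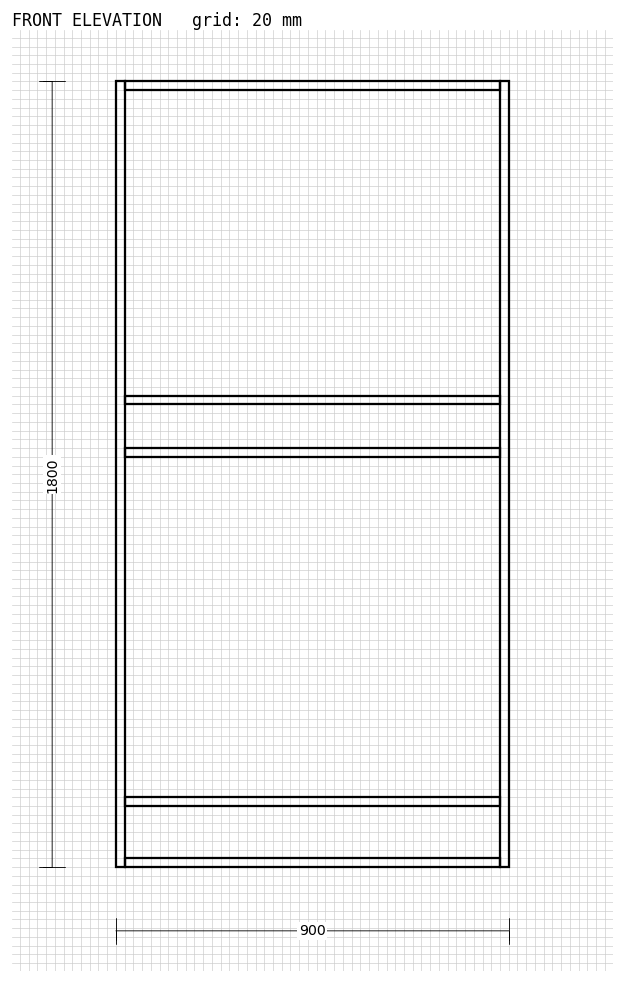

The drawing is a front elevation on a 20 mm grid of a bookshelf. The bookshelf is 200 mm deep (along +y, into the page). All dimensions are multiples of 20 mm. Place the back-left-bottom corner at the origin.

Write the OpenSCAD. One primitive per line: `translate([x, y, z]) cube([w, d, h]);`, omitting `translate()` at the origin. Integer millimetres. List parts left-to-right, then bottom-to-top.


cube([20, 200, 1800]);
translate([20, 0, 0]) cube([860, 200, 20]);
translate([20, 0, 140]) cube([860, 200, 20]);
translate([20, 0, 940]) cube([860, 200, 20]);
translate([20, 0, 1060]) cube([860, 200, 20]);
translate([20, 0, 1780]) cube([860, 200, 20]);
translate([880, 0, 0]) cube([20, 200, 1800]);


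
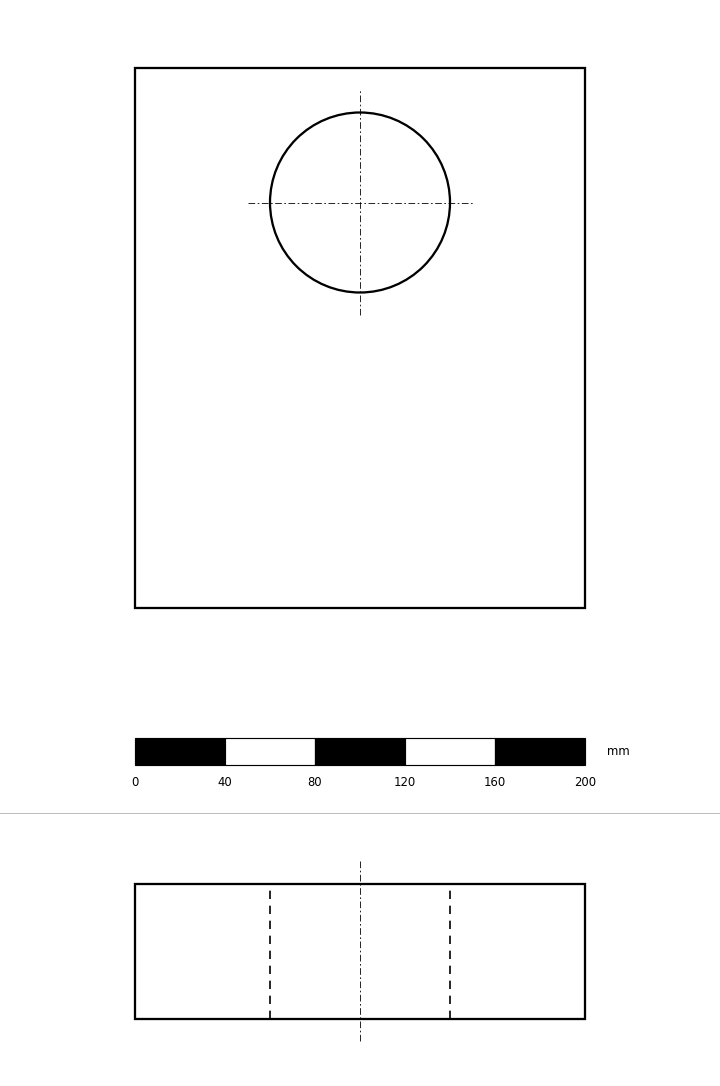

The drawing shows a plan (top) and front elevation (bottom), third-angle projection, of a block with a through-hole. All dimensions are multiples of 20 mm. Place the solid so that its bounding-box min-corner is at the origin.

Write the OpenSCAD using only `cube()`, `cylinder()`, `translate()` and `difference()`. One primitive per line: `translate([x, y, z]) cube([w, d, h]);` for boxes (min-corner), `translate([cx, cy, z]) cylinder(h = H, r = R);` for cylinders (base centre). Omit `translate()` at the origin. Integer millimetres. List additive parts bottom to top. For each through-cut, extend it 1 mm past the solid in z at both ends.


difference() {
  cube([200, 240, 60]);
  translate([100, 180, -1]) cylinder(h = 62, r = 40);
}
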